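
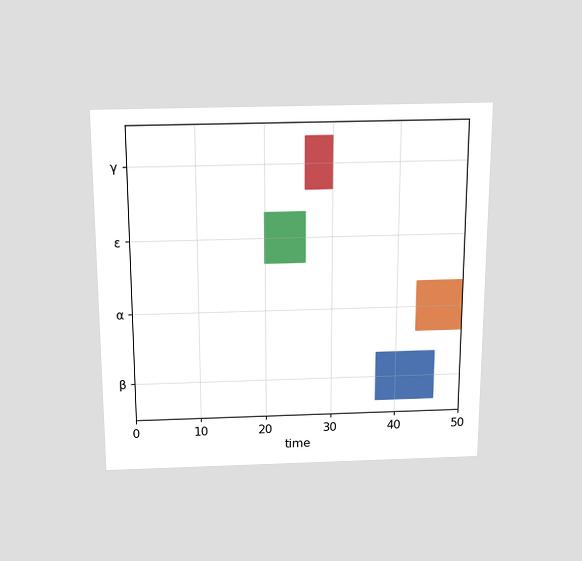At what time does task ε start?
20

The chart is viewed slightly from above. The ε bar begins at t=20.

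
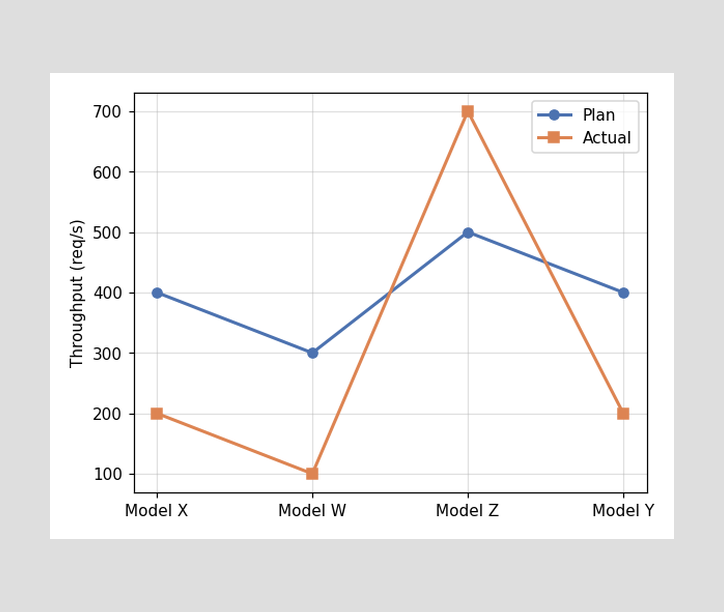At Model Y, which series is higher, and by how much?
Plan, by 200req/s

At Model Y, Plan sits above the other line by 200req/s.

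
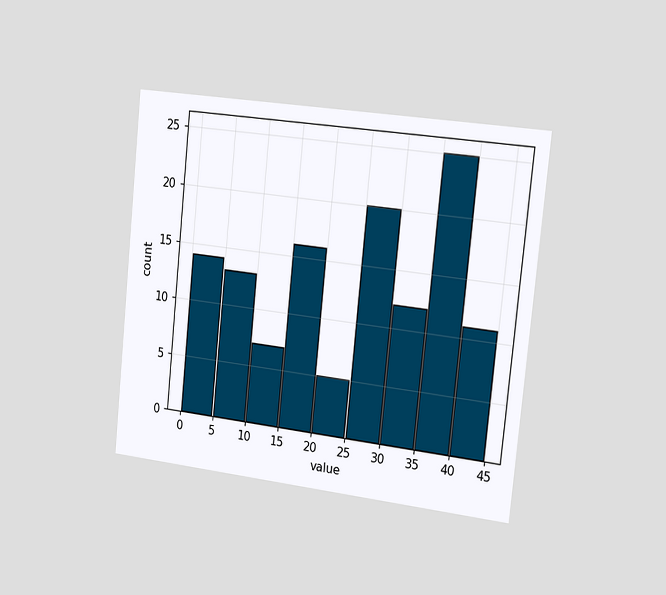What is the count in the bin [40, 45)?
11

The chart is tilted about 6° clockwise and viewed slightly from the right. The [40, 45) bin has height 11.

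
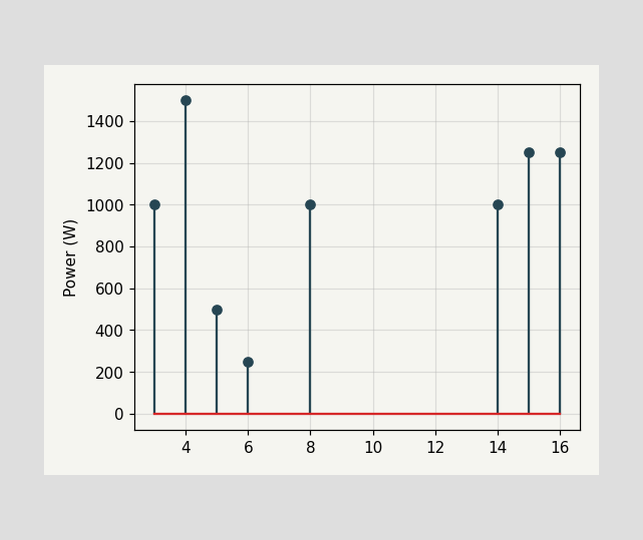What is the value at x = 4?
1500W

The stem at x=4 reaches 1500W.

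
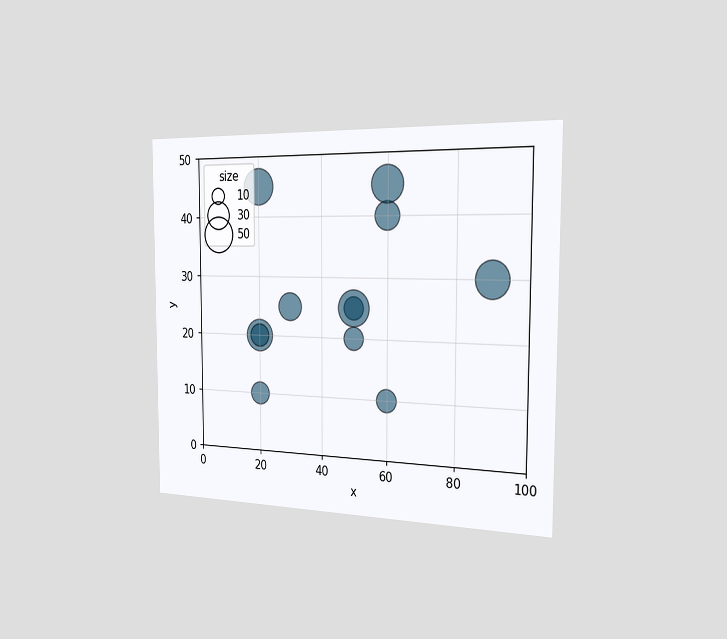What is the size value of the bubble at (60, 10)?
The chart is viewed slightly from the right. Matching the bubble at (60, 10) against the size legend gives 20.

20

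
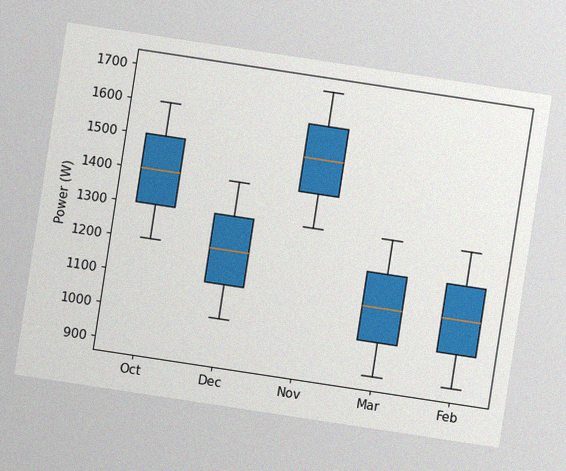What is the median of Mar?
The chart is tilted about 9° clockwise, with some photo noise. The median line in the Mar box sits at 1100W.

1100W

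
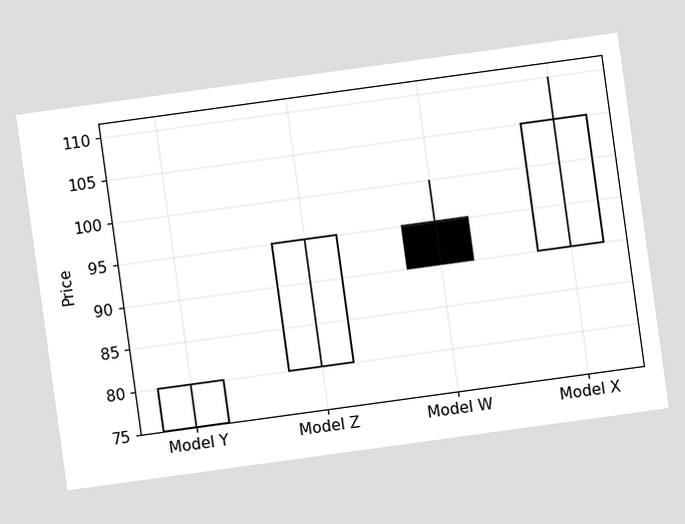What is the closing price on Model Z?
The chart is tilted about 8° counter-clockwise. The Model Z candle closes at 95.

95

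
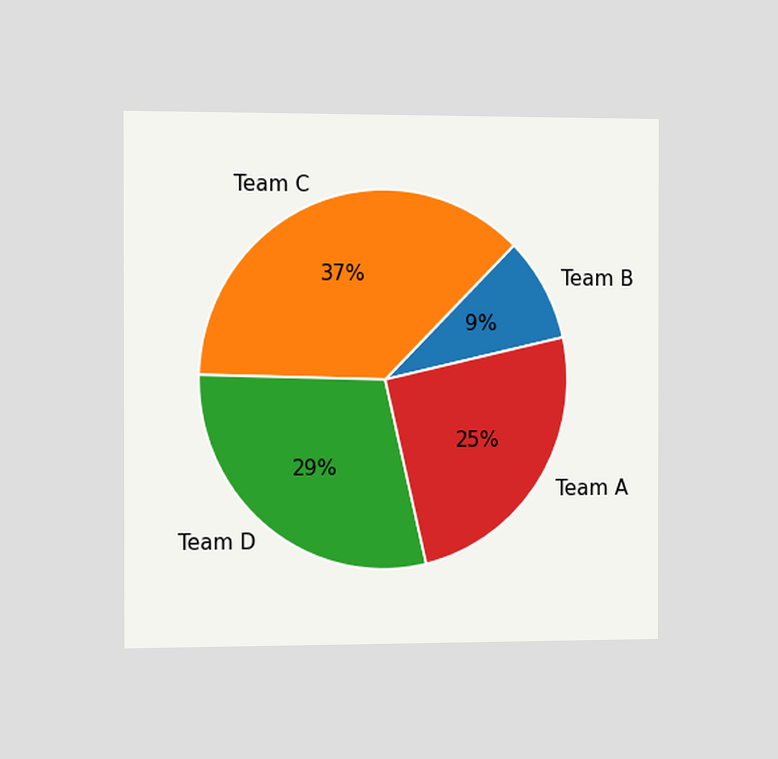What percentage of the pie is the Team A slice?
25%

The chart is viewed slightly from the left. The Team A slice takes up 25% of the pie.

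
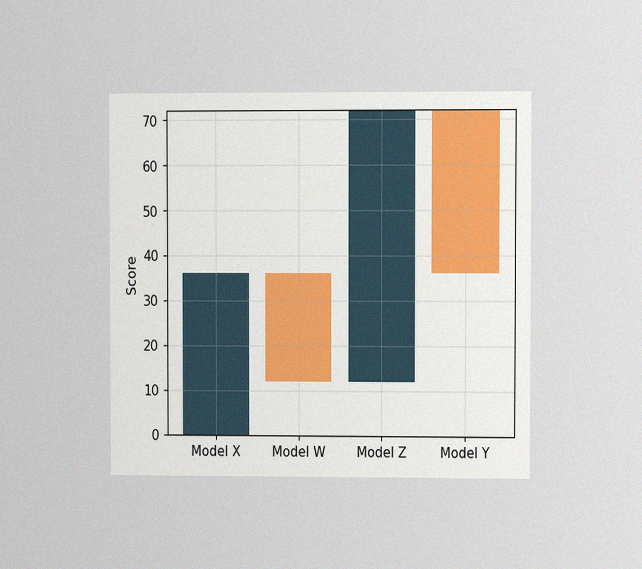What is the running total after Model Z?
The chart is viewed at a slight angle, with some photo noise. After Model Z the running total reaches 72.

72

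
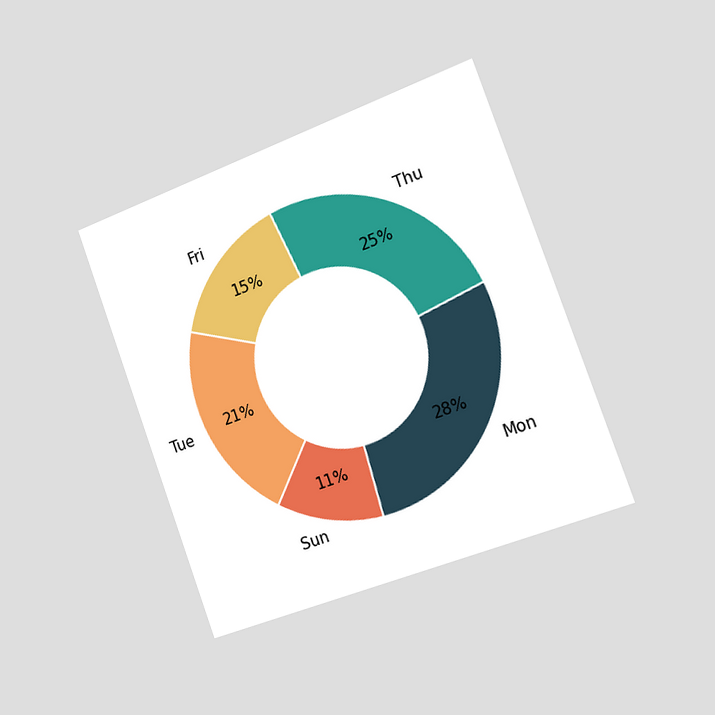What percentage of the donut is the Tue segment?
The chart is tilted about 20° counter-clockwise and viewed slightly from the right. The Tue segment takes up 21% of the ring.

21%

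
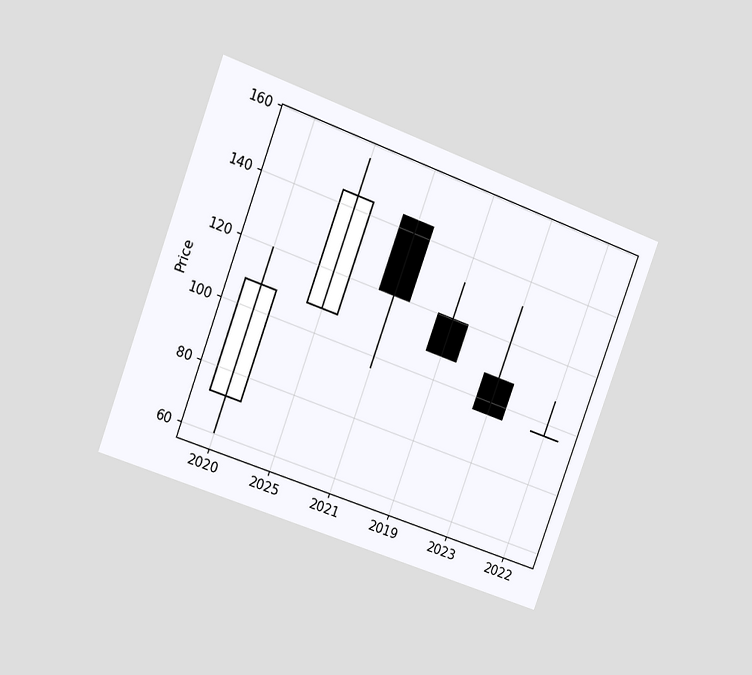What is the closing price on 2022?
The chart is tilted about 20° clockwise and viewed at a slight angle. The 2022 candle closes at 96.

96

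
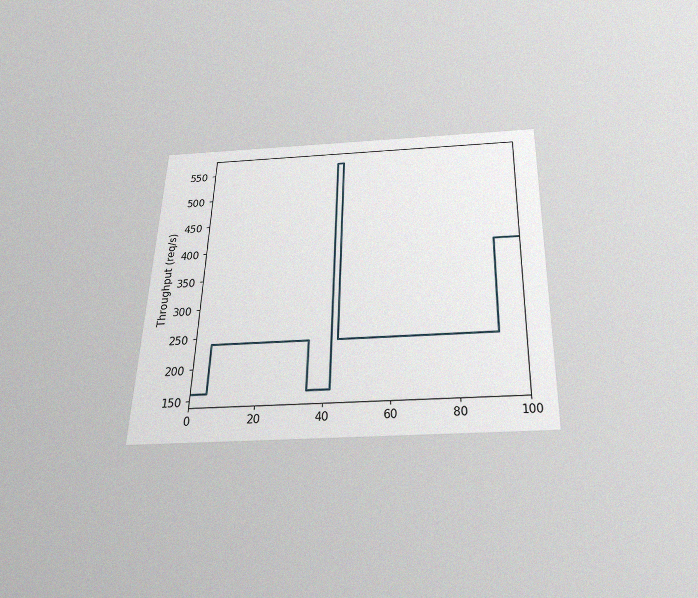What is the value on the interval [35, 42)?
The chart is viewed slightly from below, with some photo noise. On [35, 42) the step sits at 160req/s.

160req/s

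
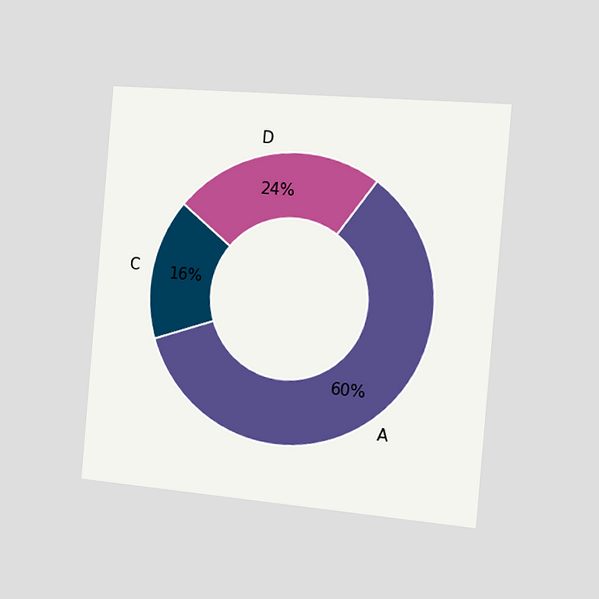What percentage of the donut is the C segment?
16%

The chart is tilted about 5° clockwise and viewed slightly from the right. The C segment takes up 16% of the ring.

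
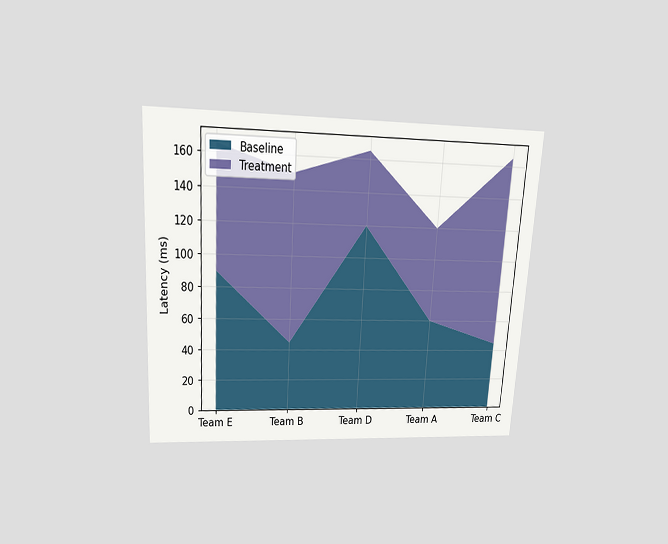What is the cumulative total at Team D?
165ms

The chart is tilted about 3° clockwise and viewed slightly from above. The stacked total at Team D reaches 165ms.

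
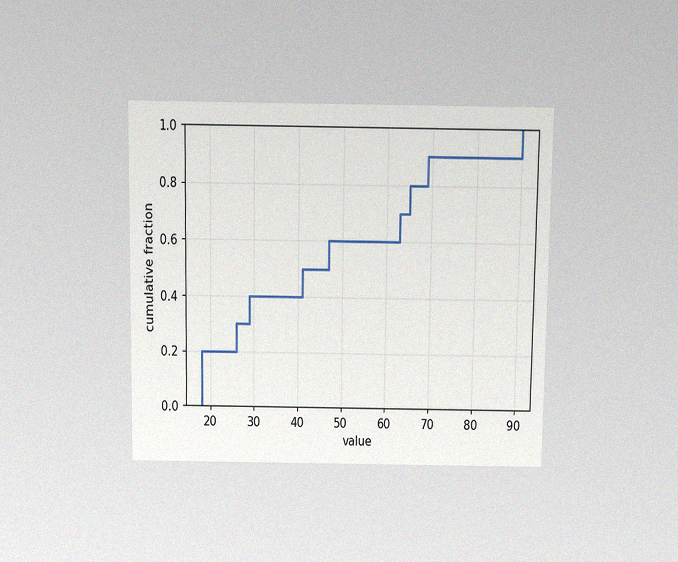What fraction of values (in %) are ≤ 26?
The chart is viewed slightly from above, with some photo noise. At x=26 the ECDF step is at 30%.

30%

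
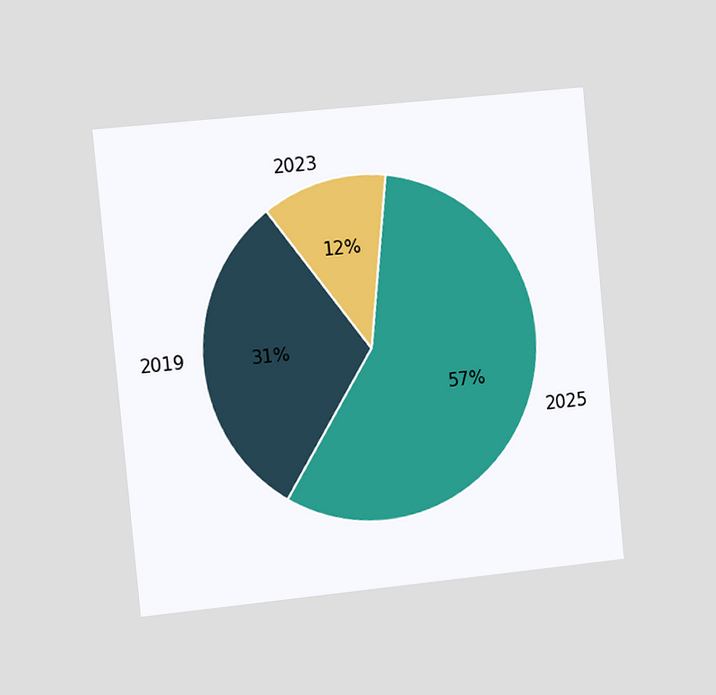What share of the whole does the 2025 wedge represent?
The chart is tilted about 6° counter-clockwise and viewed slightly from the left. The 2025 slice takes up 57% of the pie.

57%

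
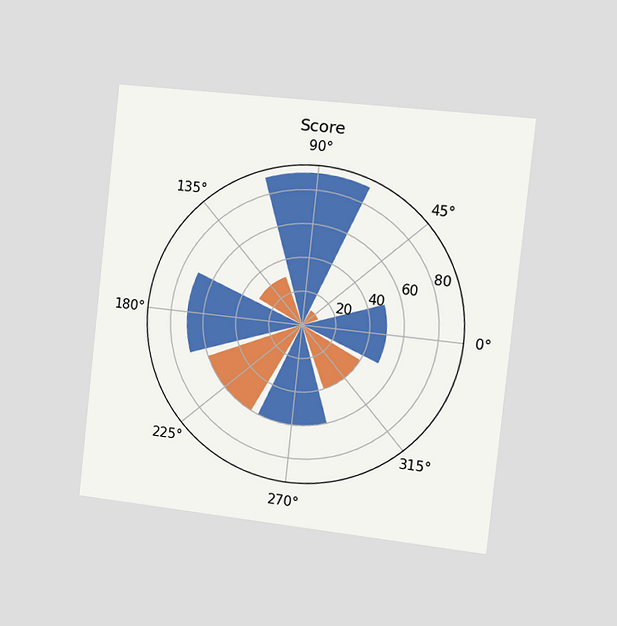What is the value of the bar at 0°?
50

The chart is tilted about 6° clockwise and viewed slightly from the right. The bar at 0° reaches 50 on the radial axis.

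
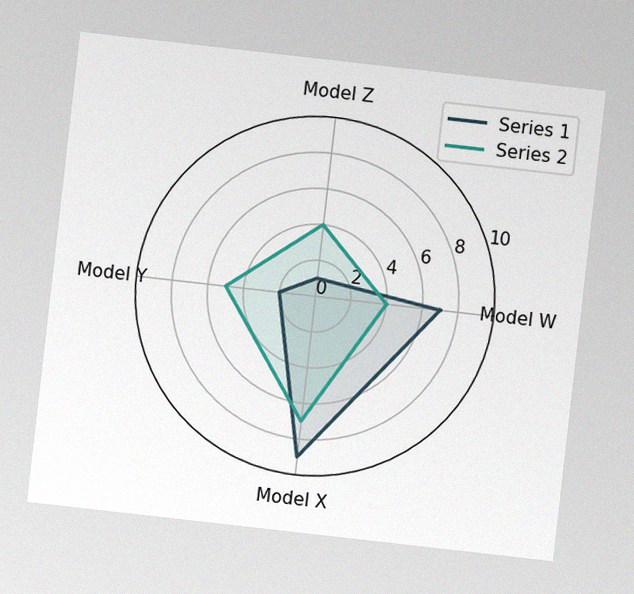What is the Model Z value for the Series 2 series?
4

The chart is tilted about 6° clockwise, with some photo noise. On the Model Z axis, Series 2 reaches 4.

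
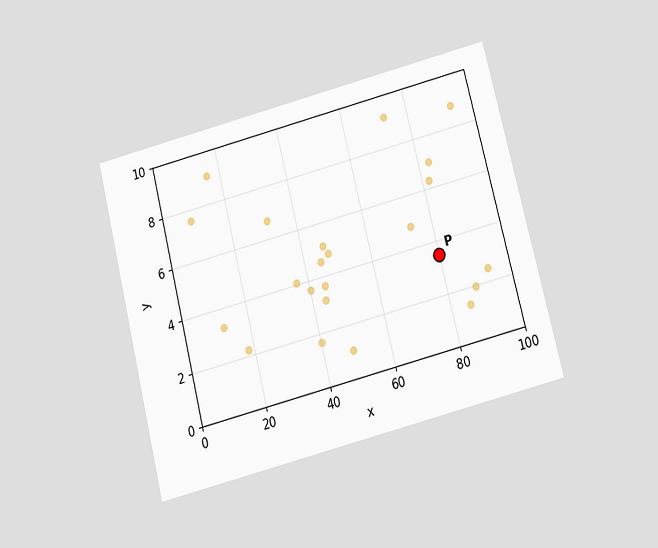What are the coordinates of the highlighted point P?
(80, 3.5)

The chart is tilted about 14° counter-clockwise and viewed slightly from below. Following the gridlines from P to each axis, P sits at (80, 3.5).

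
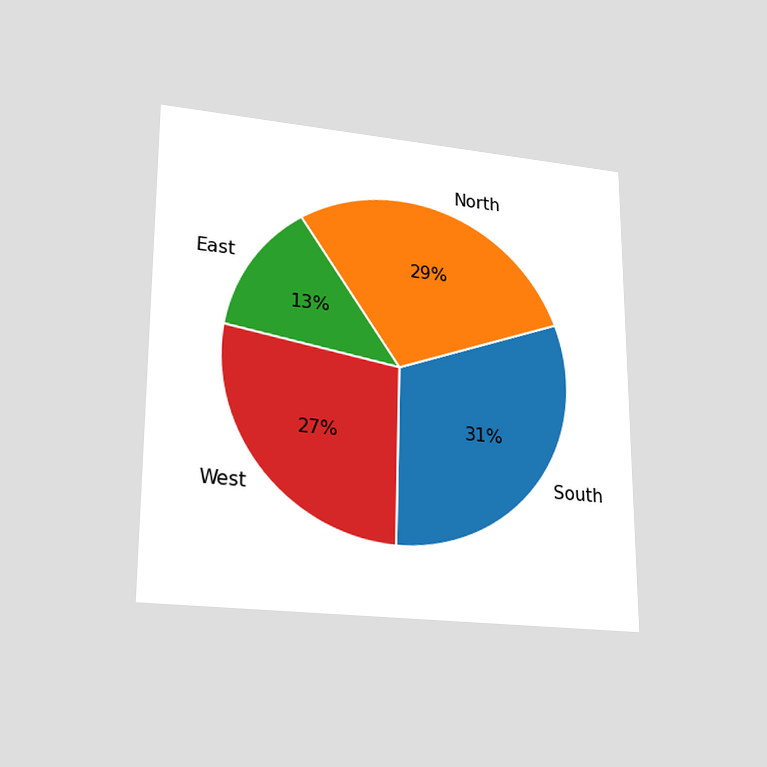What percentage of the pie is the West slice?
27%

The chart is viewed at a slight angle. The West slice takes up 27% of the pie.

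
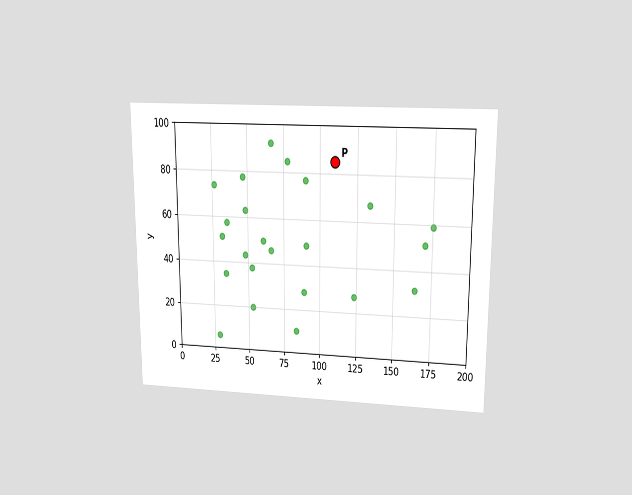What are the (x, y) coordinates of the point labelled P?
The chart is viewed at a slight angle. Following the gridlines from P to each axis, P sits at (110, 85).

(110, 85)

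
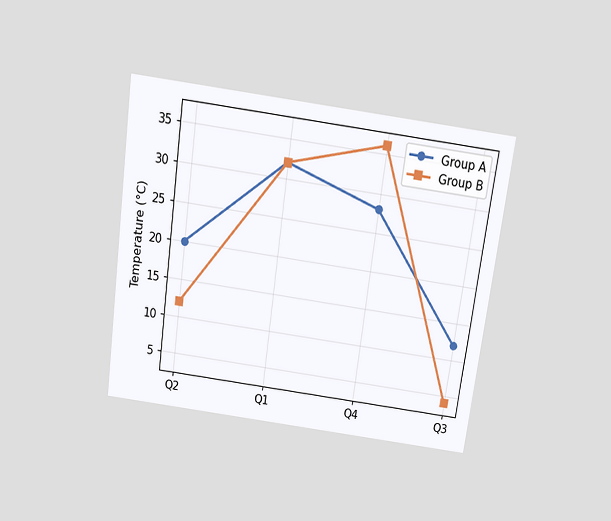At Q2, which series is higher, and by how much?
The chart is tilted about 8° clockwise and viewed slightly from above. At Q2, Group A sits above the other line by 8°C.

Group A, by 8°C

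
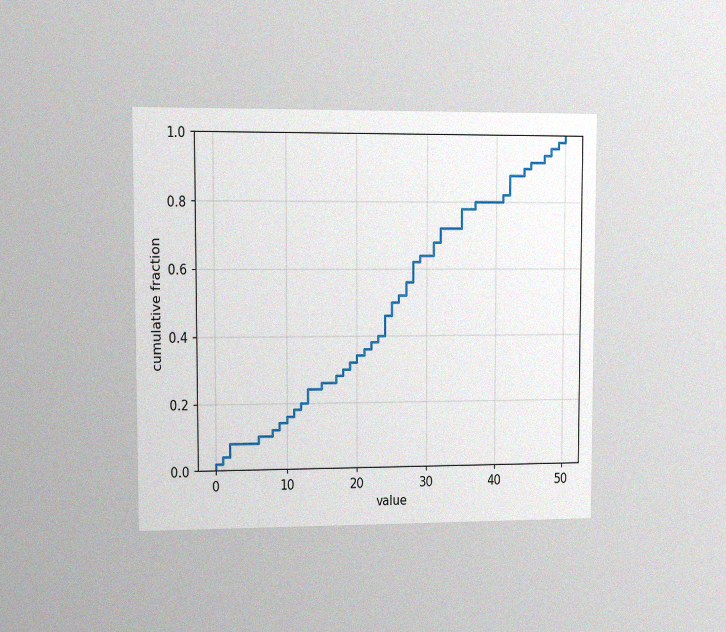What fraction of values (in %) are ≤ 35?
The chart is viewed at a slight angle, with some photo noise. At x=35 the ECDF step is at 78%.

78%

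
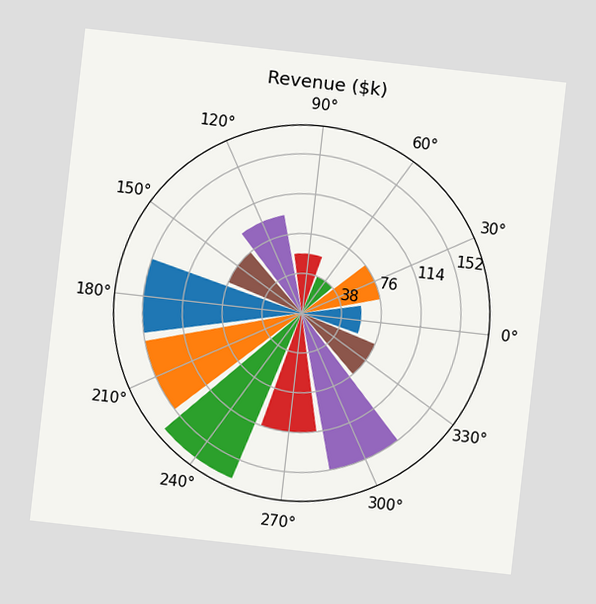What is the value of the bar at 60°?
The chart is tilted about 6° clockwise. The bar at 60° reaches $38k on the radial axis.

$38k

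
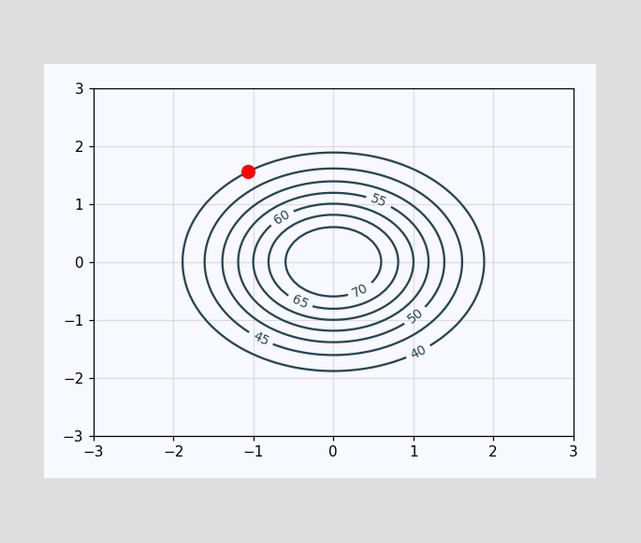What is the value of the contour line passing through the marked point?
40

The marked point sits on the contour labelled 40.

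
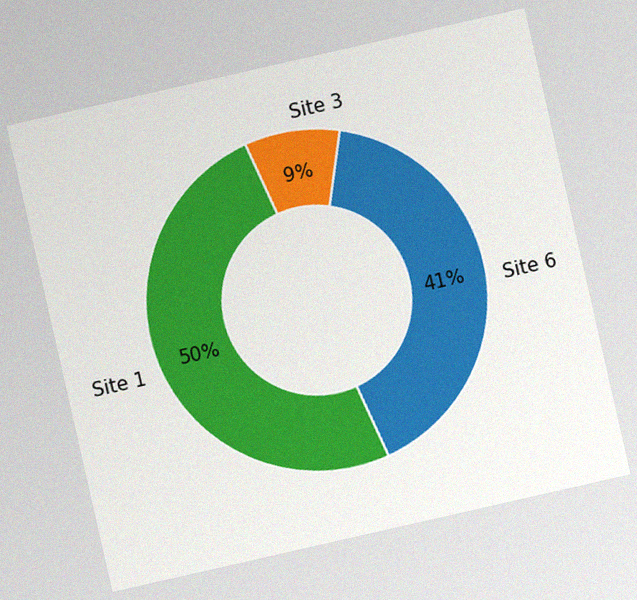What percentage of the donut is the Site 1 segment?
50%

The chart is tilted about 13° counter-clockwise, with some photo noise. The Site 1 segment takes up 50% of the ring.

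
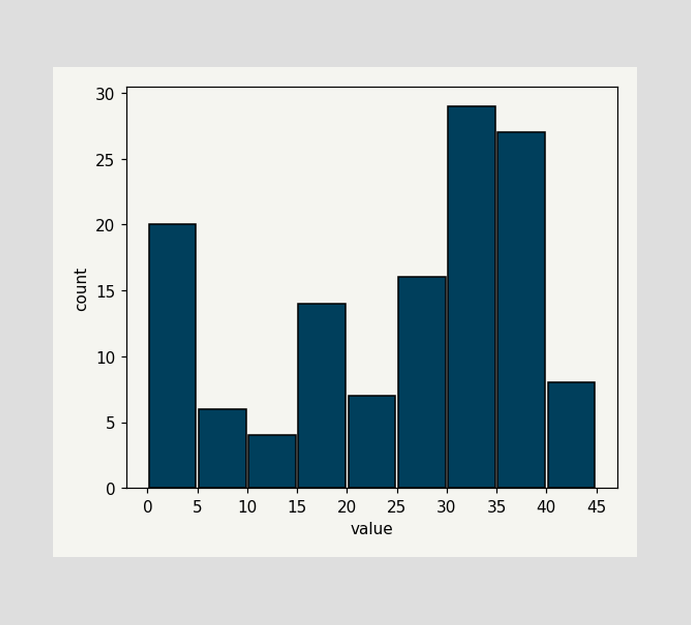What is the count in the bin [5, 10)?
The [5, 10) bin has height 6.

6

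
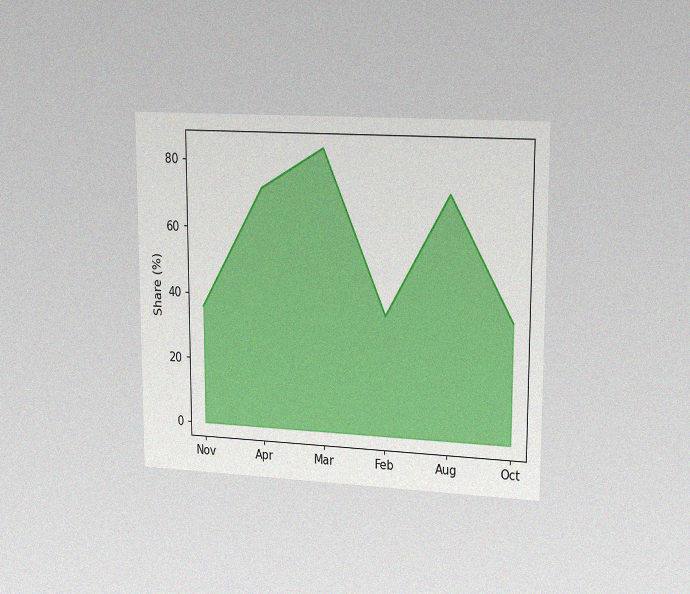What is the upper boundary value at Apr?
The chart is viewed slightly from the right, with some photo noise. At Apr the upper boundary is at 72%.

72%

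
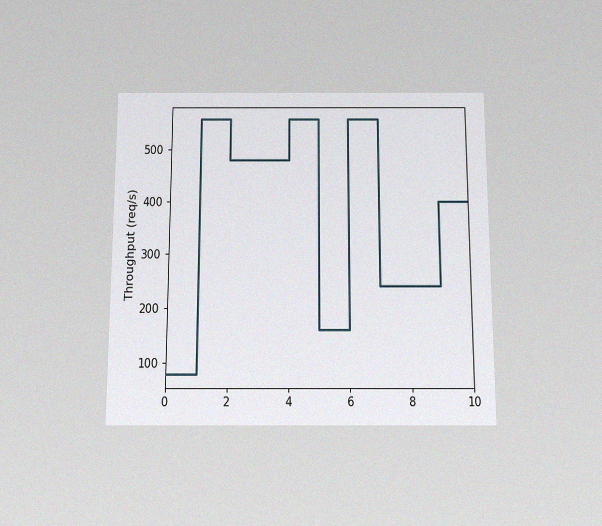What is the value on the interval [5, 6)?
The chart is viewed slightly from below, with some photo noise. On [5, 6) the step sits at 160req/s.

160req/s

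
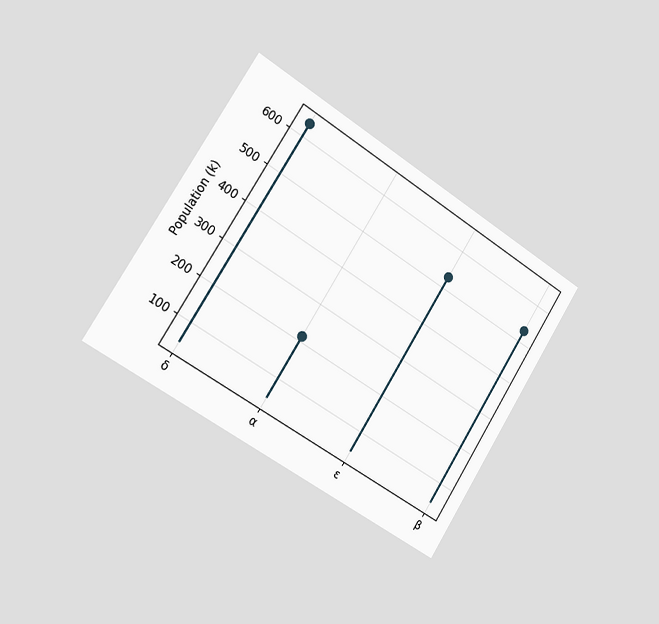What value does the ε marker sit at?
The chart is tilted about 32° clockwise and viewed slightly from the left. The ε marker sits at 530k.

530k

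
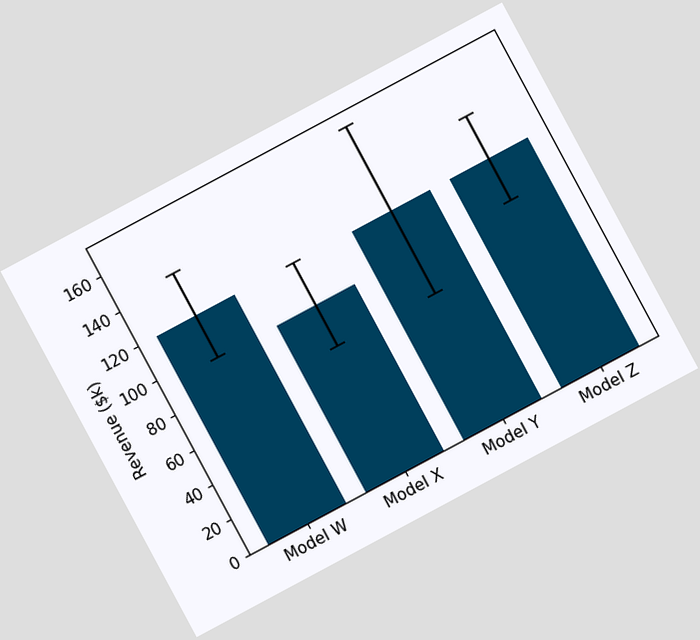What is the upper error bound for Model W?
$144k

The chart is tilted about 28° counter-clockwise. The Model W bar's upper whisker reaches $144k.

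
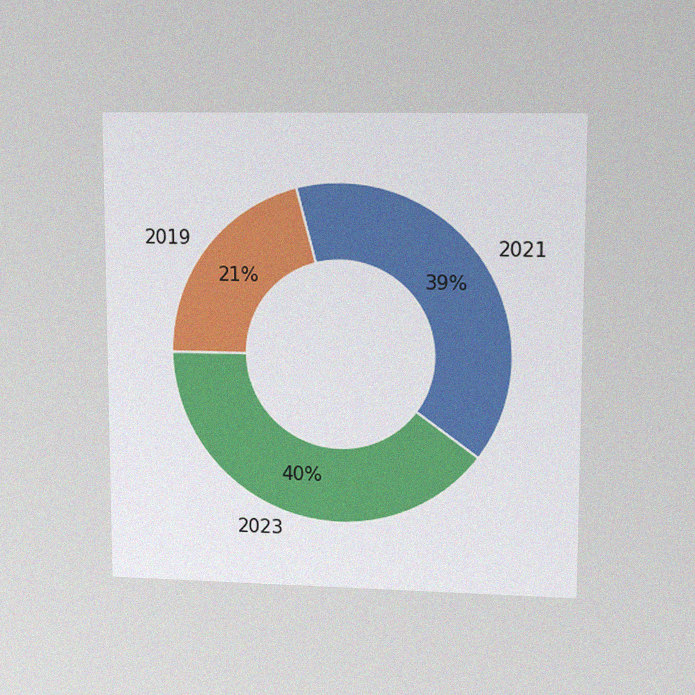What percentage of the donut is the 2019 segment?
The chart is viewed at a slight angle, with some photo noise. The 2019 segment takes up 21% of the ring.

21%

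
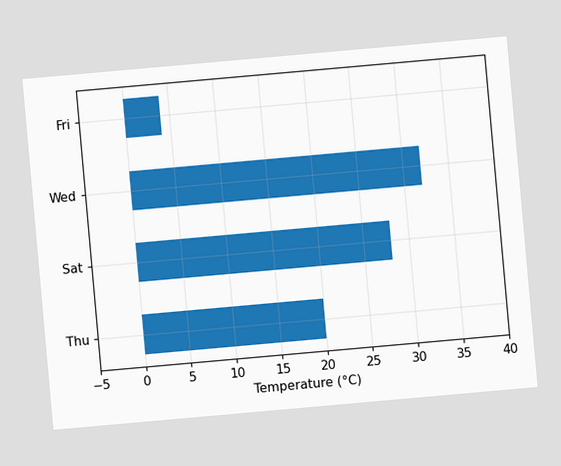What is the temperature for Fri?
4°C

The chart is tilted about 5° counter-clockwise. Reading along the chart's x-axis, the Fri bar reaches 4°C.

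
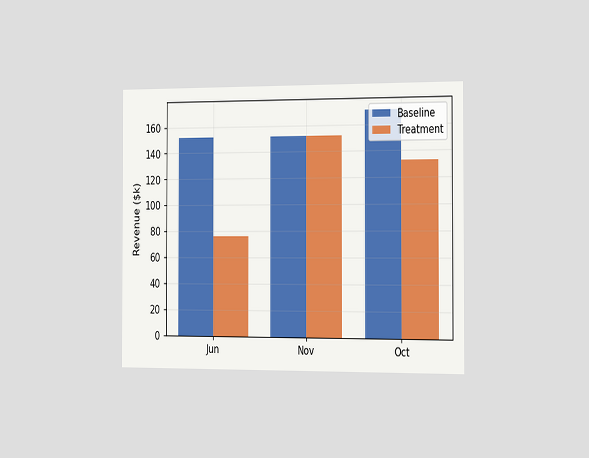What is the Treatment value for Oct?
$133k

The chart is viewed slightly from the right. The Treatment bar at Oct reaches $133k on the y-axis.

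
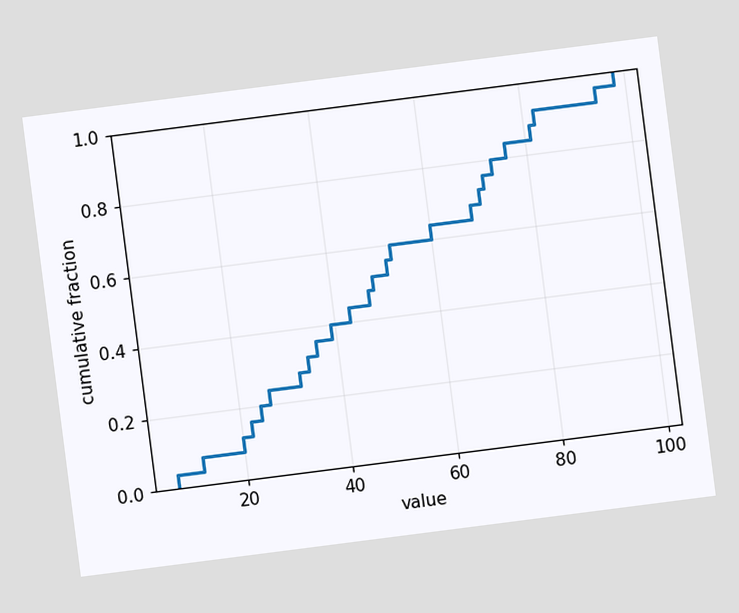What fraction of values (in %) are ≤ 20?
12%

The chart is tilted about 7° counter-clockwise. At x=20 the ECDF step is at 12%.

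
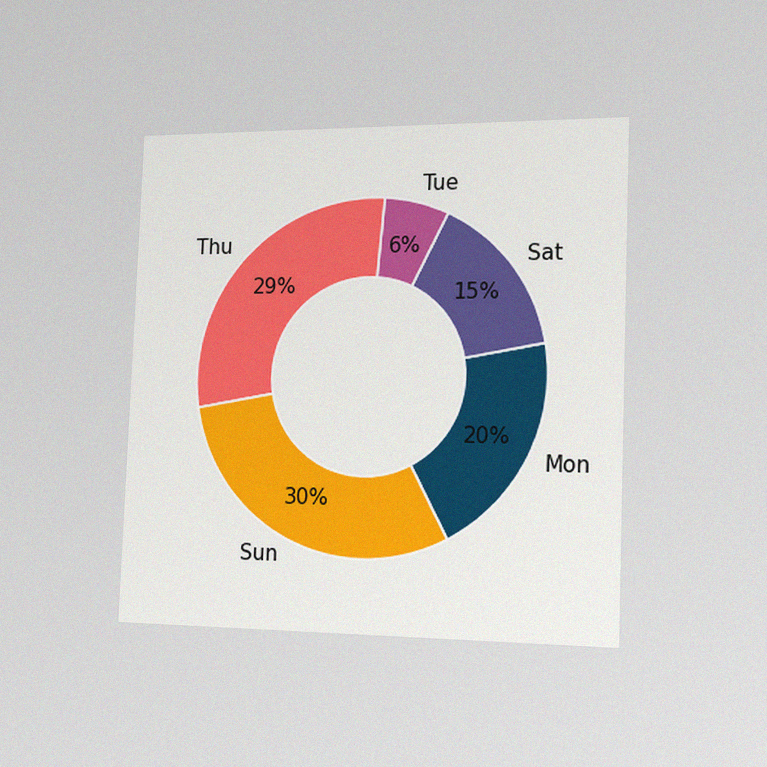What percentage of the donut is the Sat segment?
The chart is tilted about 2° clockwise and viewed slightly from the right, with some photo noise. The Sat segment takes up 15% of the ring.

15%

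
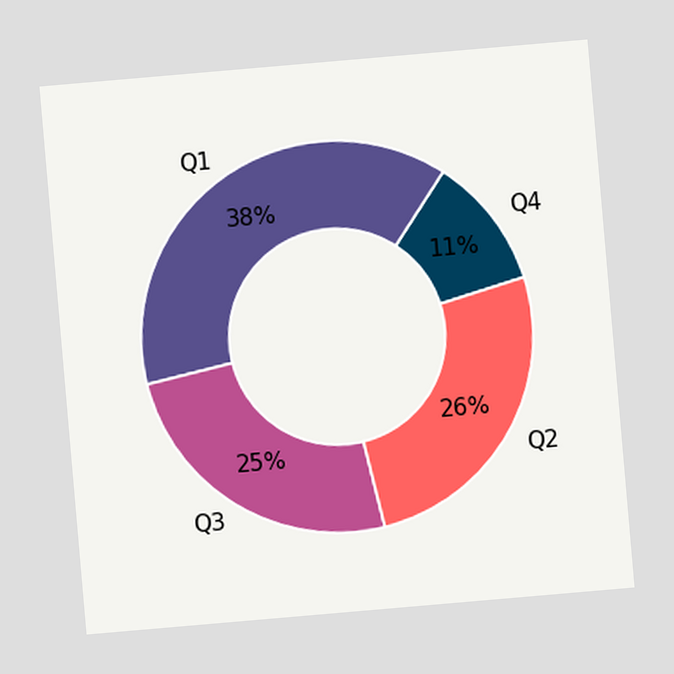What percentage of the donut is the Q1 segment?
38%

The chart is tilted about 5° counter-clockwise. The Q1 segment takes up 38% of the ring.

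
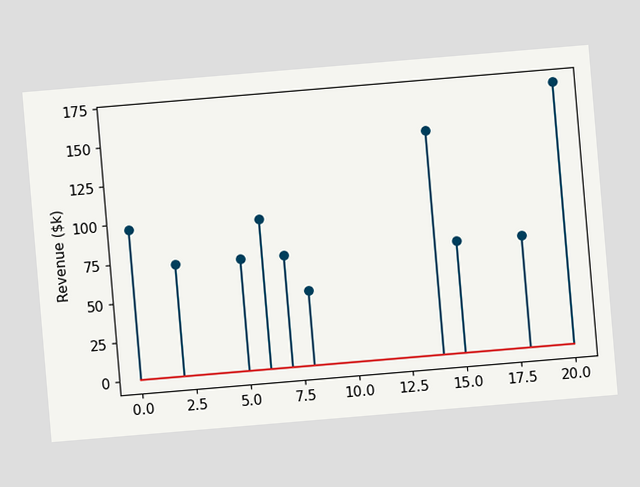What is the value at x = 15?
$72k

The chart is tilted about 5° counter-clockwise. The stem at x=15 reaches $72k.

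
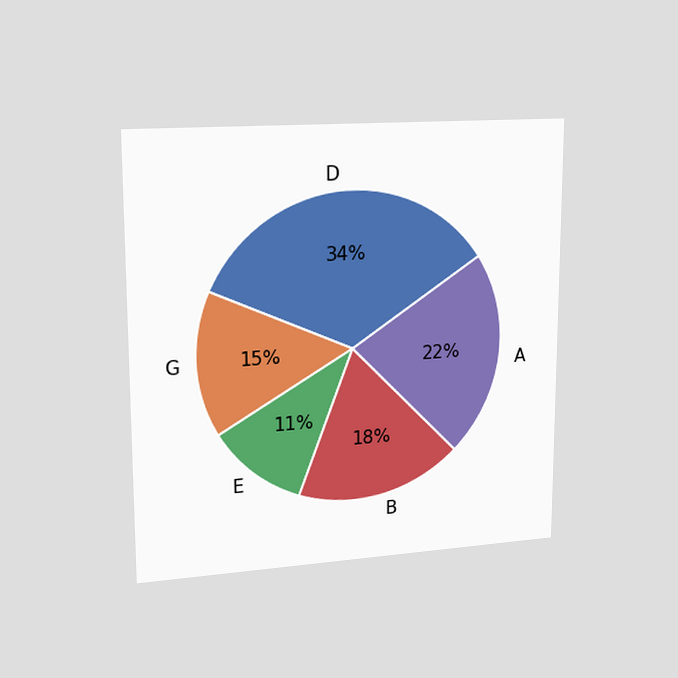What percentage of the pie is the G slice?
The chart is viewed slightly from the left. The G slice takes up 15% of the pie.

15%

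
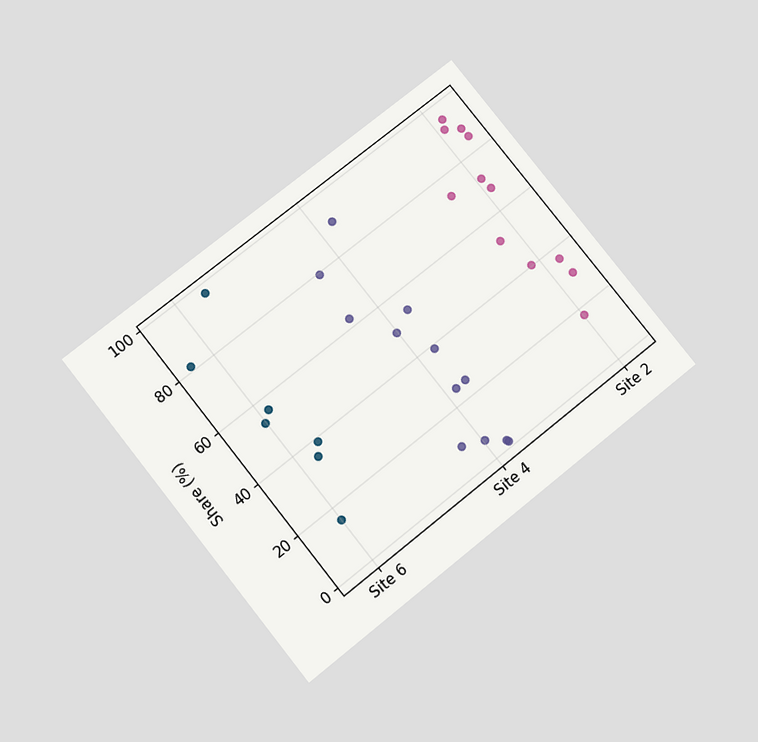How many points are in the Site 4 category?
The chart is tilted about 39° counter-clockwise and viewed slightly from below. Counting the markers in the Site 4 column gives 12.

12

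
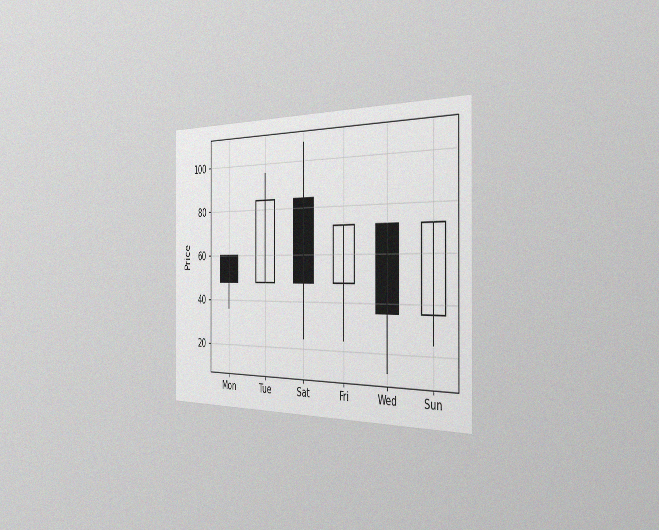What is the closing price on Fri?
The chart is viewed slightly from the right, with some photo noise. The Fri candle closes at 72.

72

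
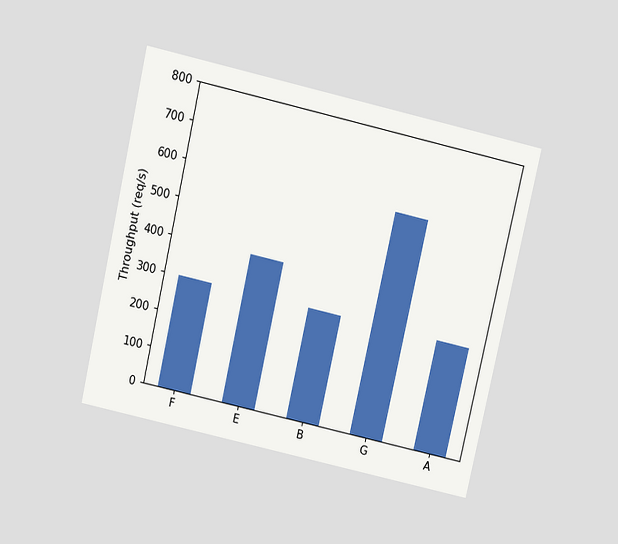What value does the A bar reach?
300req/s

The chart is tilted about 13° clockwise and viewed slightly from above. Reading along the chart's y-axis, the A bar reaches 300req/s.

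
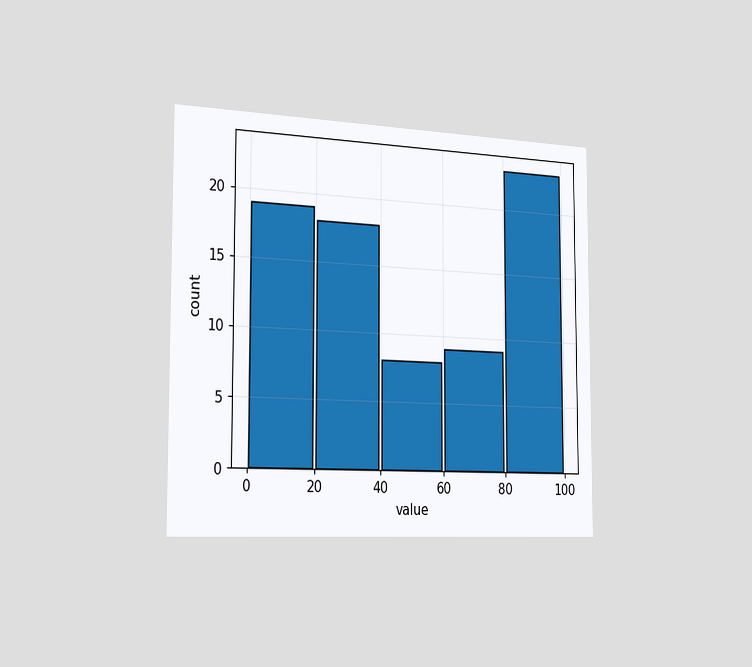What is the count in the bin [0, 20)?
19

The chart is viewed slightly from the left. The [0, 20) bin has height 19.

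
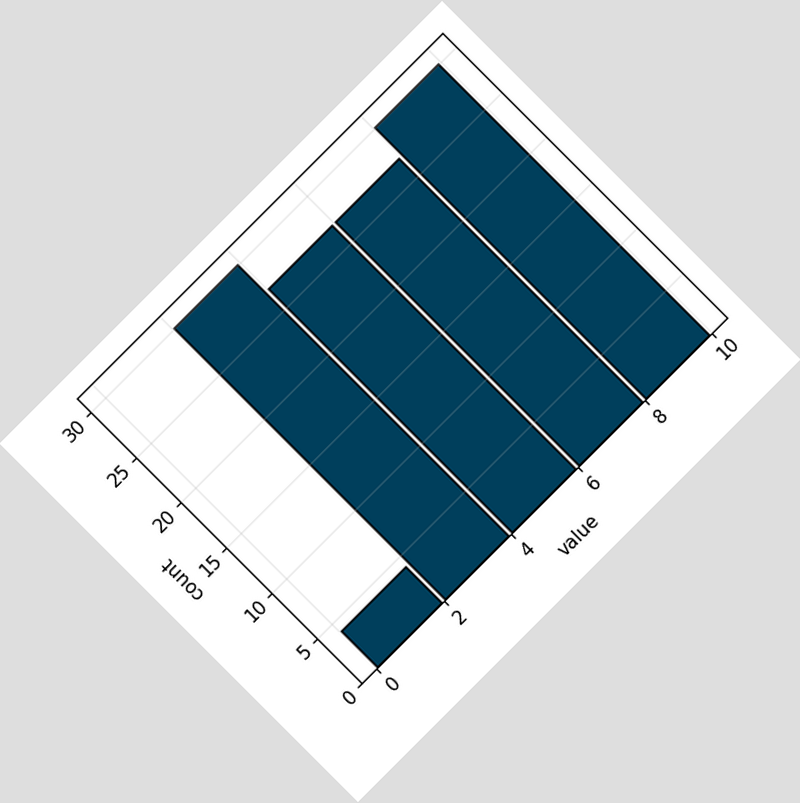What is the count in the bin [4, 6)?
The chart is tilted about 45° counter-clockwise. The [4, 6) bin has height 27.

27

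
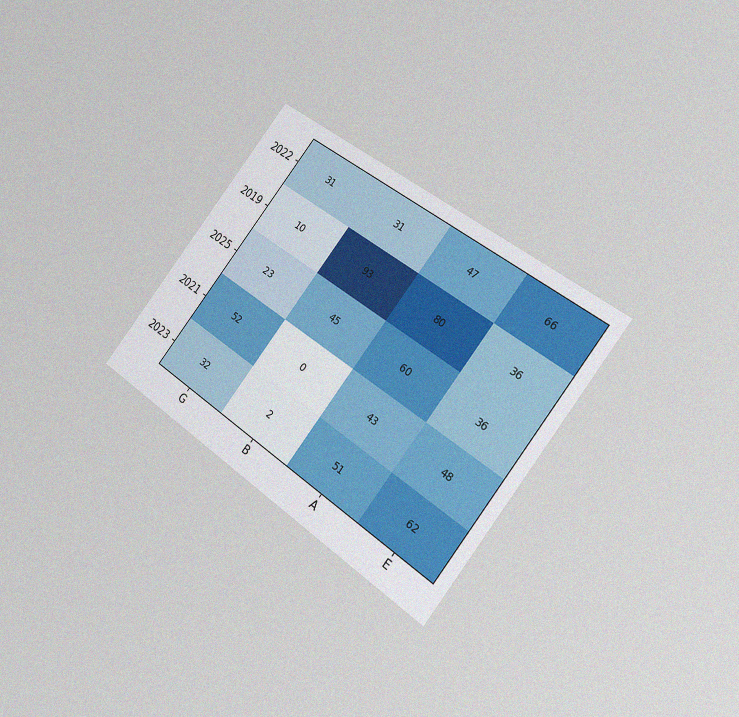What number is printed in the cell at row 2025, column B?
The chart is tilted about 38° clockwise and viewed slightly from the right, with some photo noise. The (2025, B) cell reads 45.

45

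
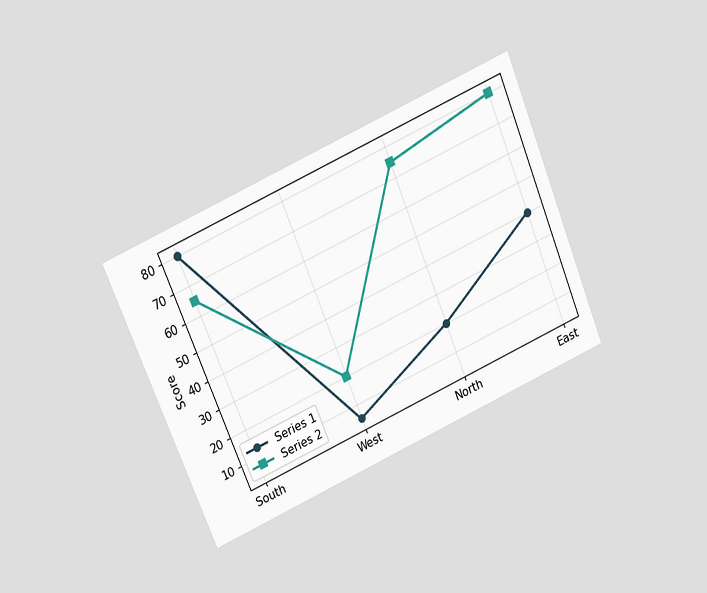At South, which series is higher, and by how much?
Series 1, by 15

The chart is tilted about 23° counter-clockwise and viewed slightly from above. At South, Series 1 sits above the other line by 15.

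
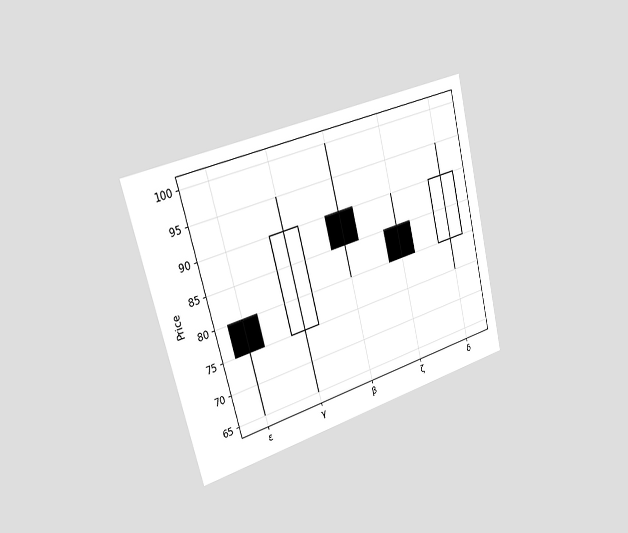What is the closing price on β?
The chart is tilted about 14° counter-clockwise and viewed slightly from the left. The β candle closes at 85.

85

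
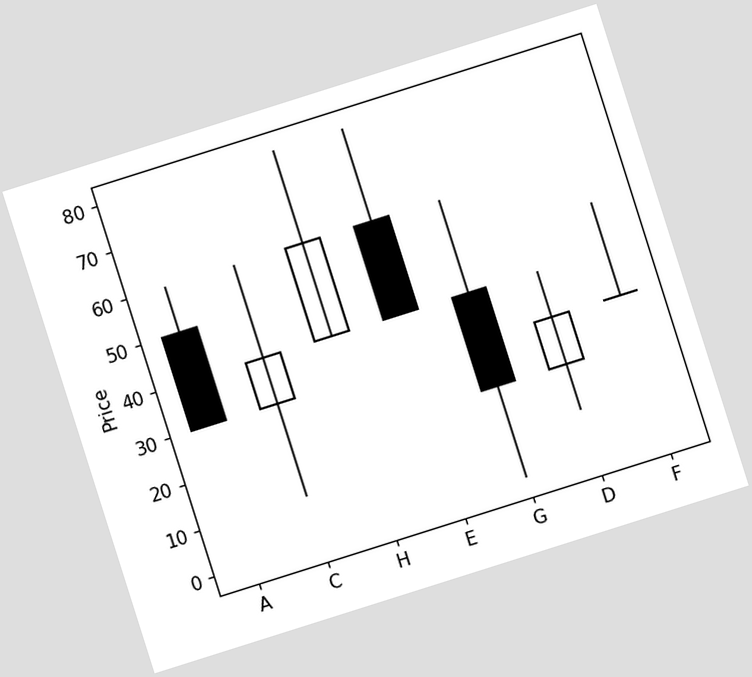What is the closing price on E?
The chart is tilted about 18° counter-clockwise. The E candle closes at 40.

40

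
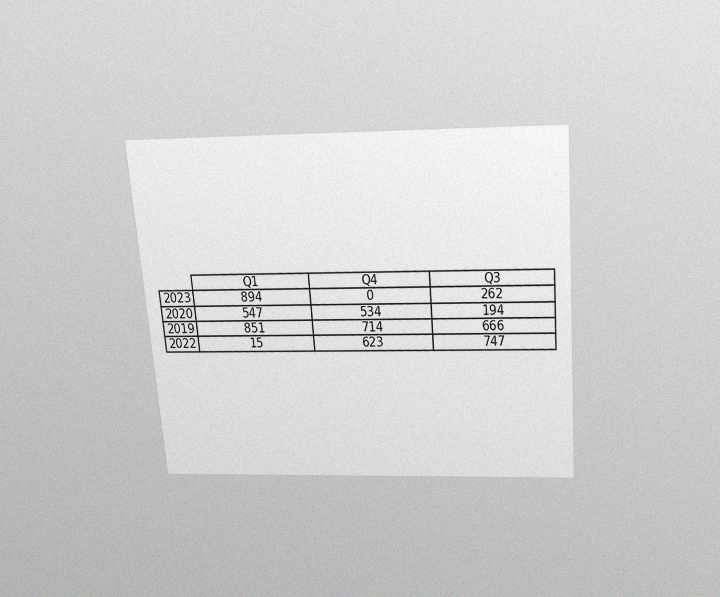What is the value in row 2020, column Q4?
534

The chart is tilted about 5° counter-clockwise and viewed slightly from above, with some photo noise. The (2020, Q4) cell reads 534.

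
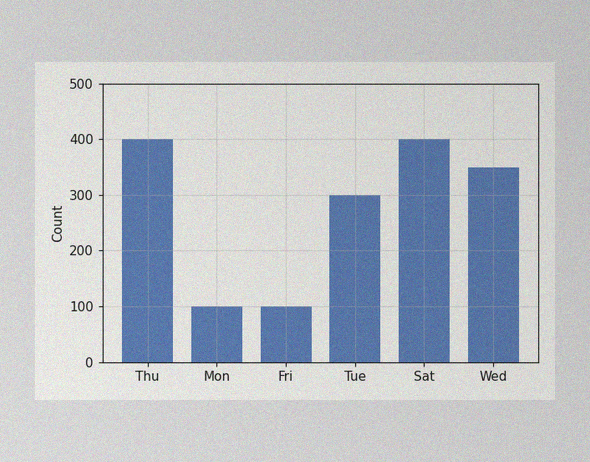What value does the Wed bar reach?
The image has some photo noise and uneven lighting. Reading along the chart's y-axis, the Wed bar reaches 350.

350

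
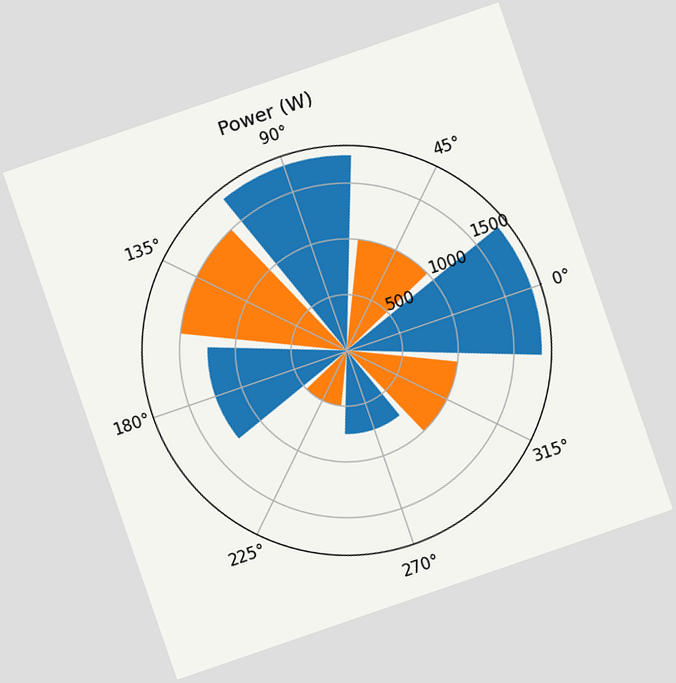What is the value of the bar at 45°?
The chart is tilted about 19° counter-clockwise. The bar at 45° reaches 1000W on the radial axis.

1000W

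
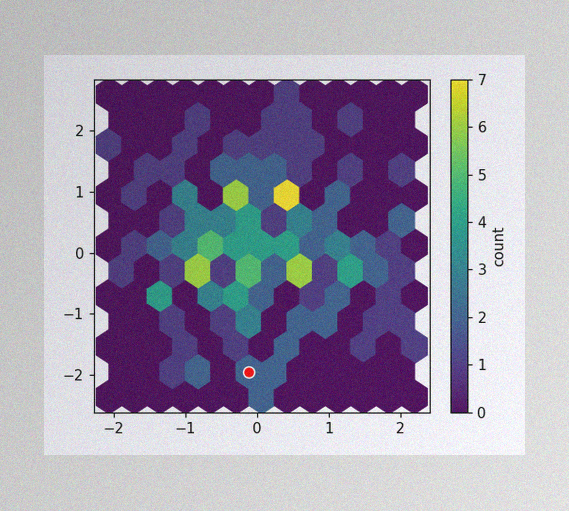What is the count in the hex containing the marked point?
The image has some photo noise and uneven lighting. The marked hex reads 2 on the colorbar.

2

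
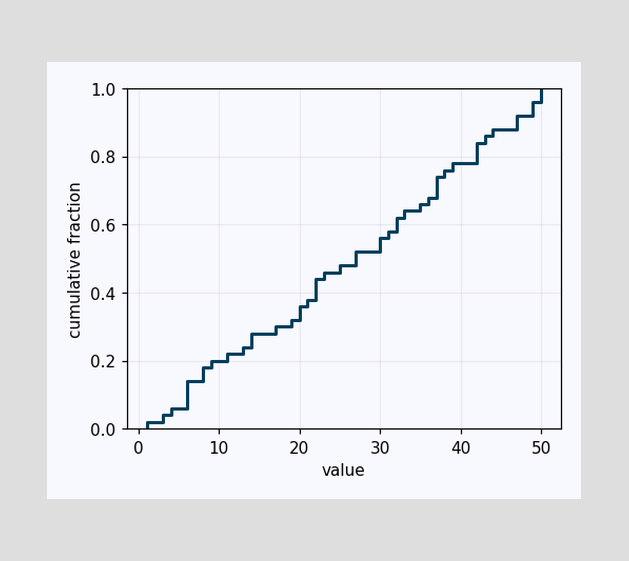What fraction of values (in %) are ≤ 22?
44%

At x=22 the ECDF step is at 44%.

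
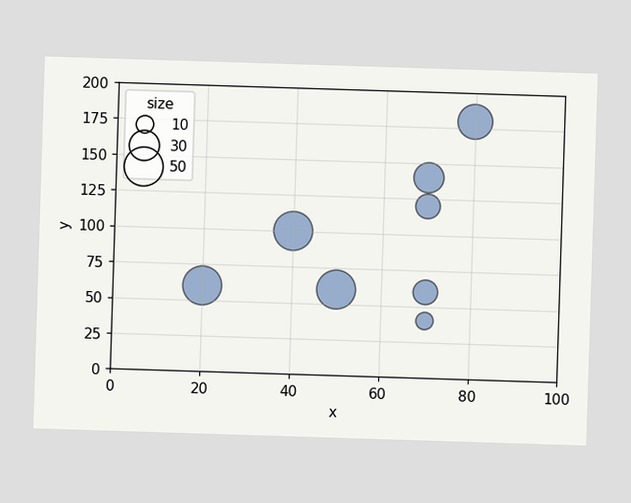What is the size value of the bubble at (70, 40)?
10

Matching the bubble at (70, 40) against the size legend gives 10.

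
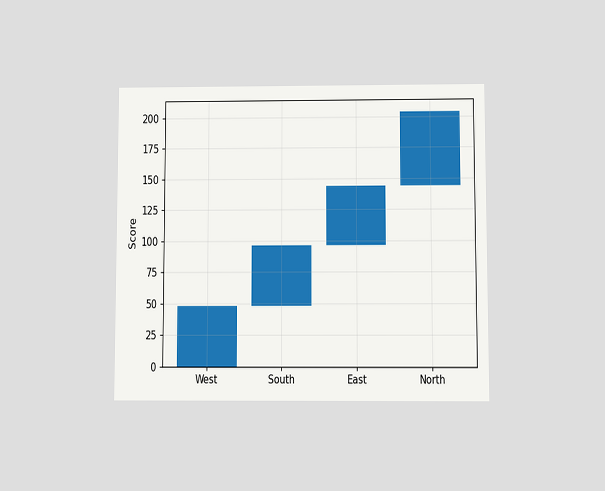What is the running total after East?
144

The chart is viewed slightly from below. After East the running total reaches 144.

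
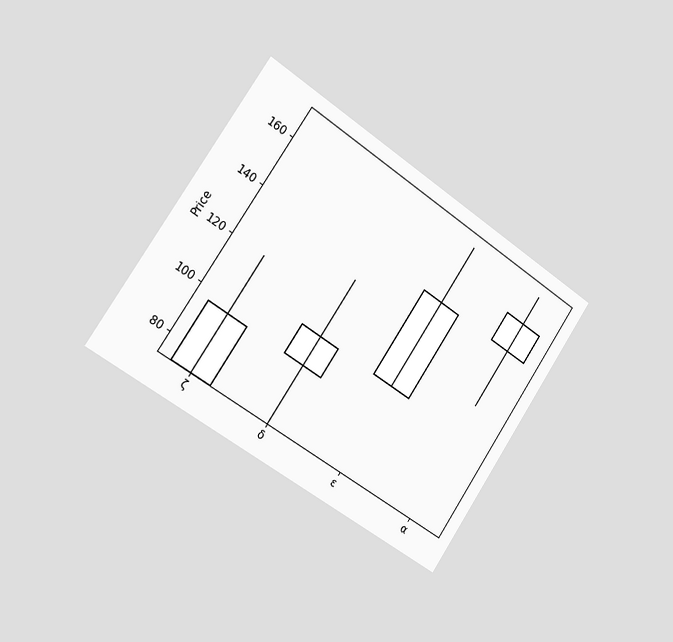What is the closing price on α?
156

The chart is tilted about 34° clockwise and viewed slightly from the left. The α candle closes at 156.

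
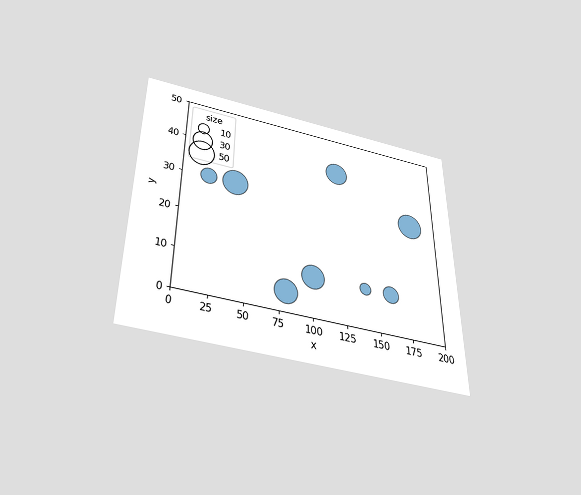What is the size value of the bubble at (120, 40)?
The chart is viewed slightly from below. Matching the bubble at (120, 40) against the size legend gives 40.

40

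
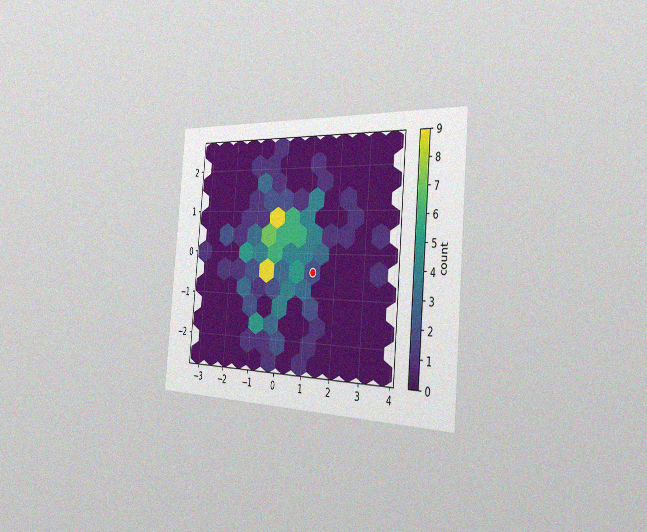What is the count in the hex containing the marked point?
The chart is tilted about 5° clockwise and viewed slightly from the right, with some photo noise. The marked hex reads 2 on the colorbar.

2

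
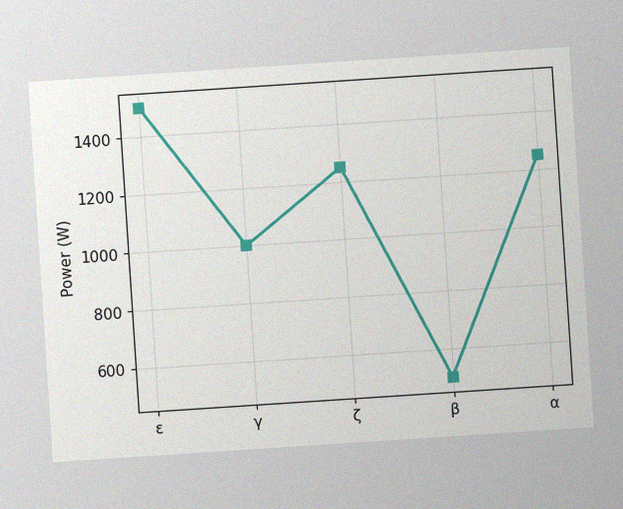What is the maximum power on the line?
The chart is tilted about 4° counter-clockwise, with some photo noise. The highest point is at ε, and reading across to the y-axis gives 1500W.

1500W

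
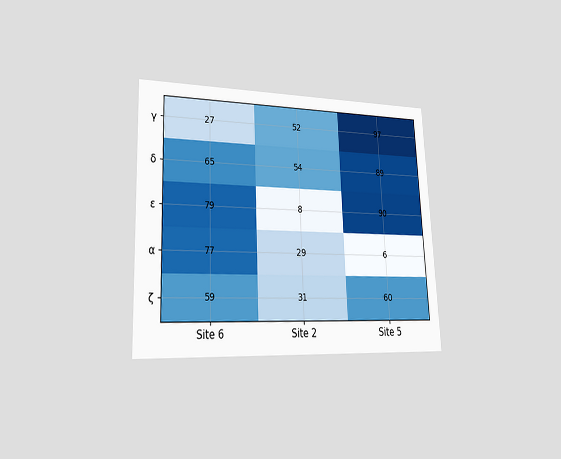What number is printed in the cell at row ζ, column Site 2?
31

The chart is tilted about 2° counter-clockwise and viewed slightly from the left. The (ζ, Site 2) cell reads 31.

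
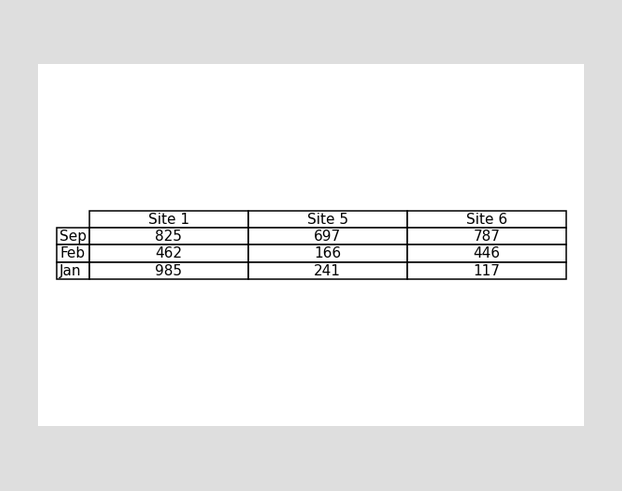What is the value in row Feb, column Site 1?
The (Feb, Site 1) cell reads 462.

462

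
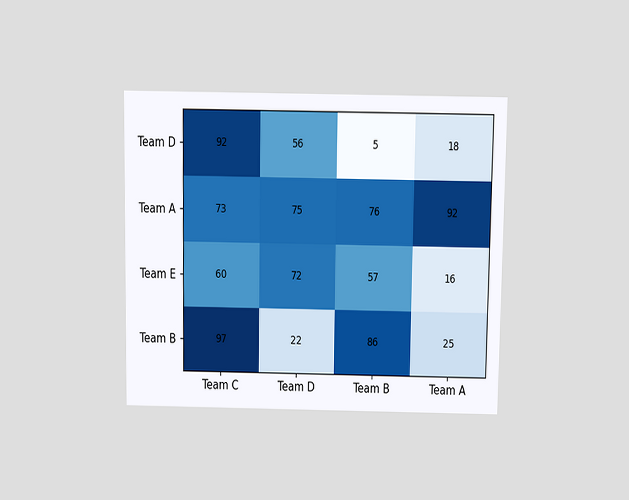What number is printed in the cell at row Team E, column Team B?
57

The chart is viewed slightly from above. The (Team E, Team B) cell reads 57.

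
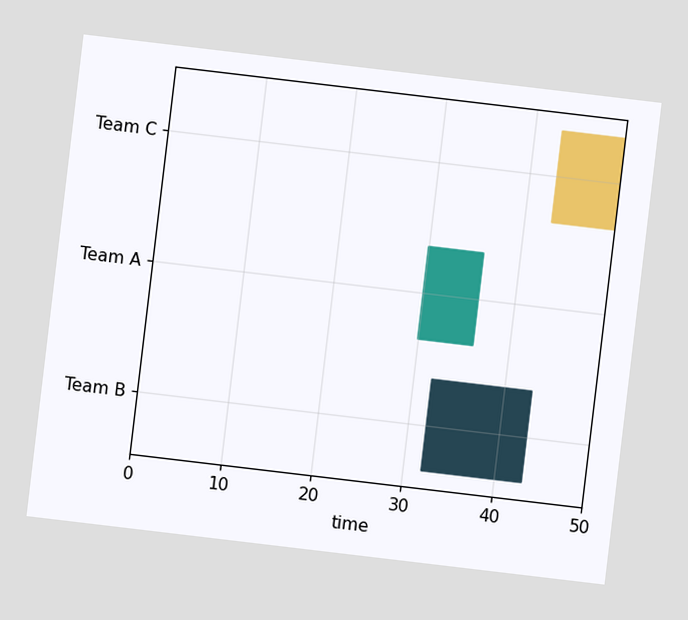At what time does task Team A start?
The chart is tilted about 7° clockwise. The Team A bar begins at t=30.

30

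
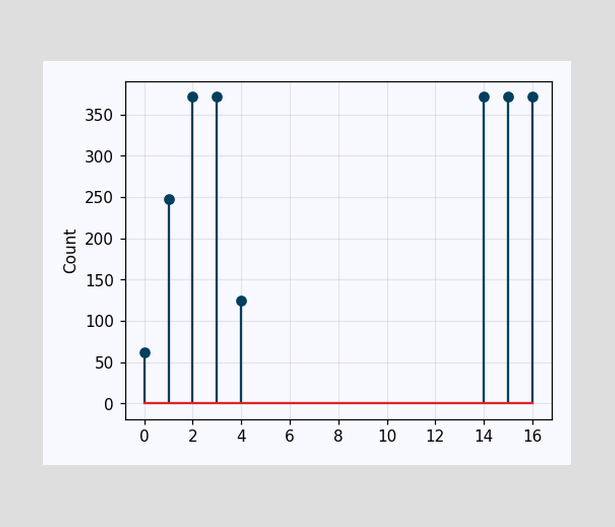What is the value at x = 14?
372

The stem at x=14 reaches 372.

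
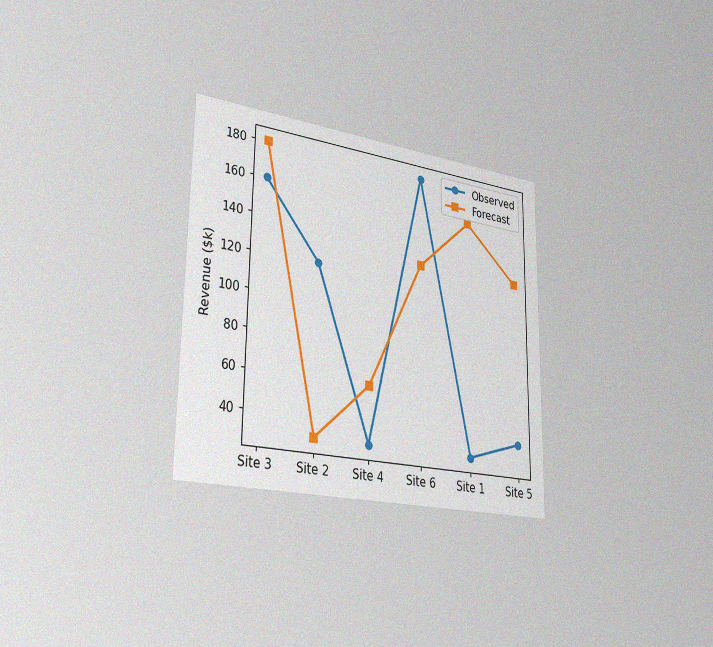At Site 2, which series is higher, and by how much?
Observed, by $90k

The chart is viewed slightly from the left, with some photo noise. At Site 2, Observed sits above the other line by $90k.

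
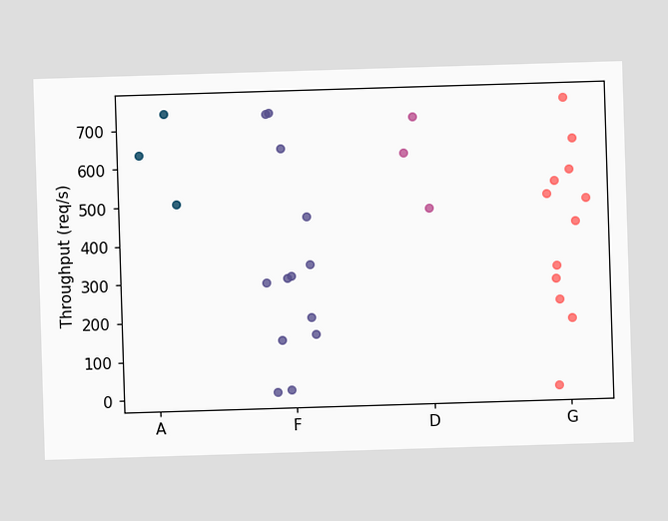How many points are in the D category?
Counting the markers in the D column gives 3.

3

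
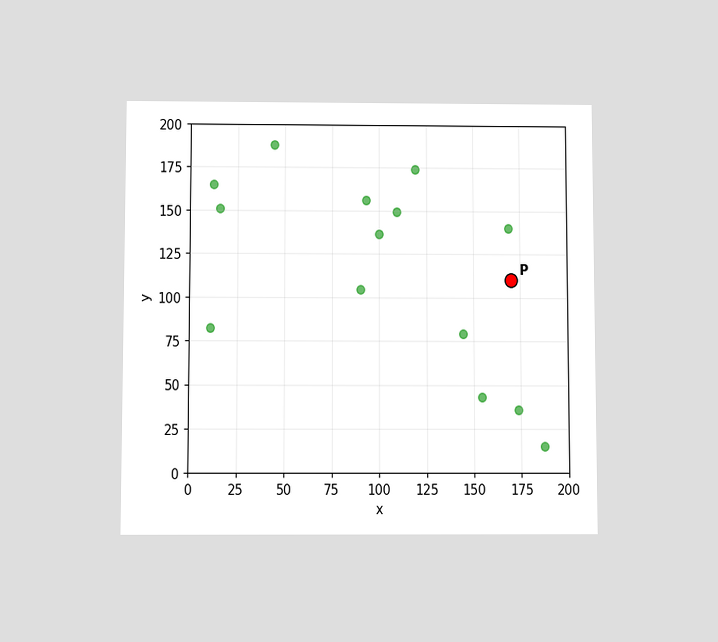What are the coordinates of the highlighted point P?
The chart is viewed slightly from below. Following the gridlines from P to each axis, P sits at (170, 110).

(170, 110)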